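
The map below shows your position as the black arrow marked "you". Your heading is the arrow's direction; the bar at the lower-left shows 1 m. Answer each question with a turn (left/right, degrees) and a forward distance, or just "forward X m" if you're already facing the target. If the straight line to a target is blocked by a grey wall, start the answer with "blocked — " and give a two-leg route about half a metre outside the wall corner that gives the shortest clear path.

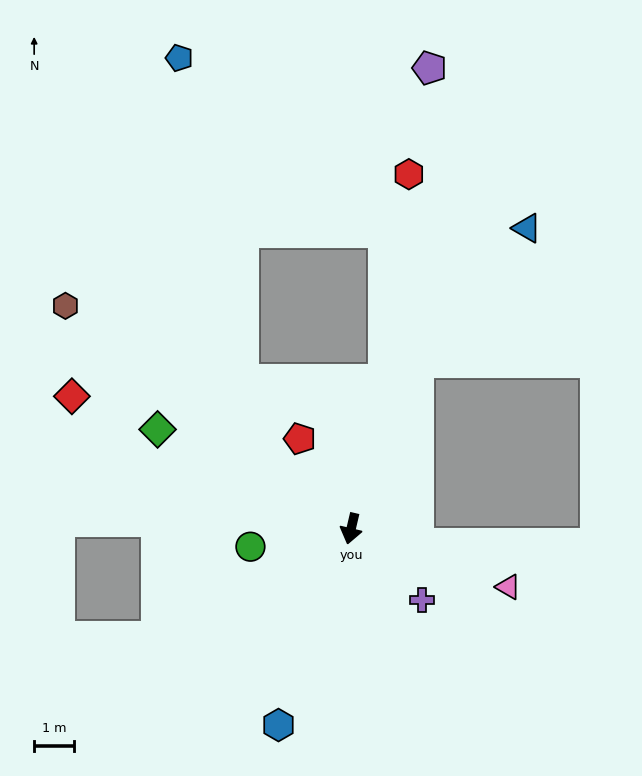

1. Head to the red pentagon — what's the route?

turn right 137°, forward 2.6 m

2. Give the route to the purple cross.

turn left 58°, forward 2.5 m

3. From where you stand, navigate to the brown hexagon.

turn right 115°, forward 9.1 m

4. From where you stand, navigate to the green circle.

turn right 67°, forward 2.6 m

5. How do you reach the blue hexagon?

turn right 7°, forward 5.2 m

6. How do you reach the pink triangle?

turn left 83°, forward 4.2 m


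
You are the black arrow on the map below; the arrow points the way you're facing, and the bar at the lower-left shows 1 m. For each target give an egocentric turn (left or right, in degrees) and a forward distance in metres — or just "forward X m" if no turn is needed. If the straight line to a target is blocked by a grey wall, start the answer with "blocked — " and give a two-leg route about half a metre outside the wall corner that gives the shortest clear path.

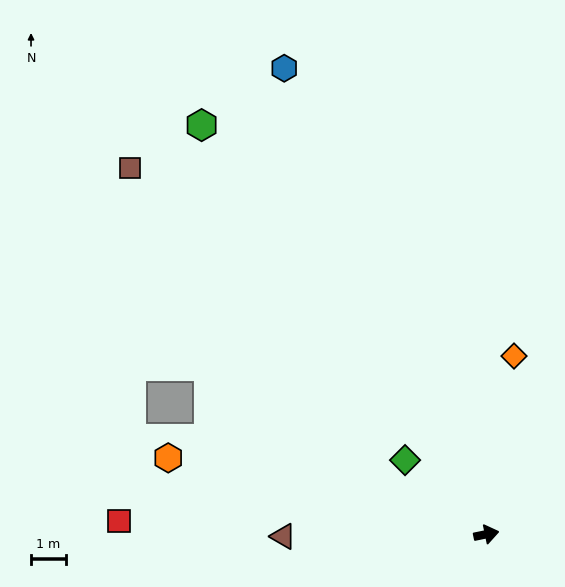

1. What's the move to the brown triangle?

turn left 169°, forward 5.8 m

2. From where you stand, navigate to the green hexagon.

turn left 113°, forward 14.3 m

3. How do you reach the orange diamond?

turn left 70°, forward 5.2 m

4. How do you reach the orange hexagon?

turn left 155°, forward 9.4 m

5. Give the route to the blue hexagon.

turn left 102°, forward 14.6 m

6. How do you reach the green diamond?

turn left 126°, forward 3.2 m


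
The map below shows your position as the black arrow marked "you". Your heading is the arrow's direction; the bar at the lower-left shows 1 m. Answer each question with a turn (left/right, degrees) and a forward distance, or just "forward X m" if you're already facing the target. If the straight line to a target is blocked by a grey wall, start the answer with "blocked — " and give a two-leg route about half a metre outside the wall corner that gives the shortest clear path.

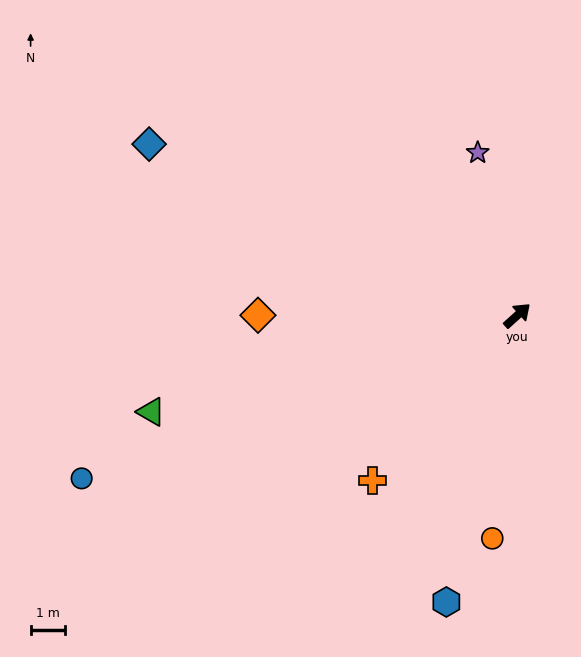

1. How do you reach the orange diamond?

turn left 138°, forward 7.5 m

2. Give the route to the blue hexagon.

turn right 146°, forward 8.6 m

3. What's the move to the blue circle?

turn left 158°, forward 13.5 m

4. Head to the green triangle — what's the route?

turn left 153°, forward 11.0 m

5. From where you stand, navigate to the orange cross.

turn right 173°, forward 6.4 m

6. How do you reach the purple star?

turn left 62°, forward 4.9 m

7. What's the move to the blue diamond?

turn left 113°, forward 11.8 m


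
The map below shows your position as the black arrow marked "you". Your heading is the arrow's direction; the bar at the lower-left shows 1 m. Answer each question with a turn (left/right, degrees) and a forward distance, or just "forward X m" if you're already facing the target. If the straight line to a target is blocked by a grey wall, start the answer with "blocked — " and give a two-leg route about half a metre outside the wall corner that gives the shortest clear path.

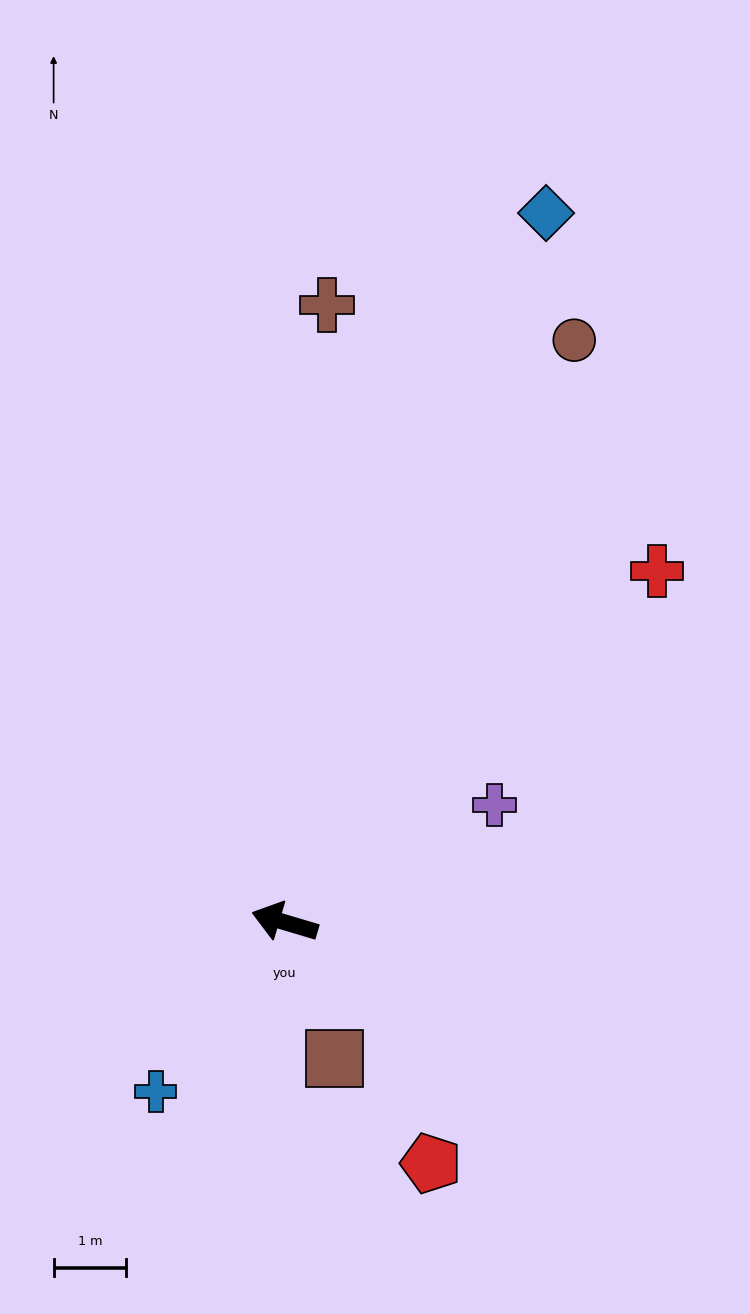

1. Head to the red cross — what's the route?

turn right 120°, forward 7.1 m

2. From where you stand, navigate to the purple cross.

turn right 134°, forward 3.3 m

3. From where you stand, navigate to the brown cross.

turn right 77°, forward 8.6 m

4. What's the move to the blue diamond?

turn right 94°, forward 10.5 m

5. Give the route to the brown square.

turn left 127°, forward 2.0 m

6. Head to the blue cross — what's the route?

turn left 69°, forward 2.9 m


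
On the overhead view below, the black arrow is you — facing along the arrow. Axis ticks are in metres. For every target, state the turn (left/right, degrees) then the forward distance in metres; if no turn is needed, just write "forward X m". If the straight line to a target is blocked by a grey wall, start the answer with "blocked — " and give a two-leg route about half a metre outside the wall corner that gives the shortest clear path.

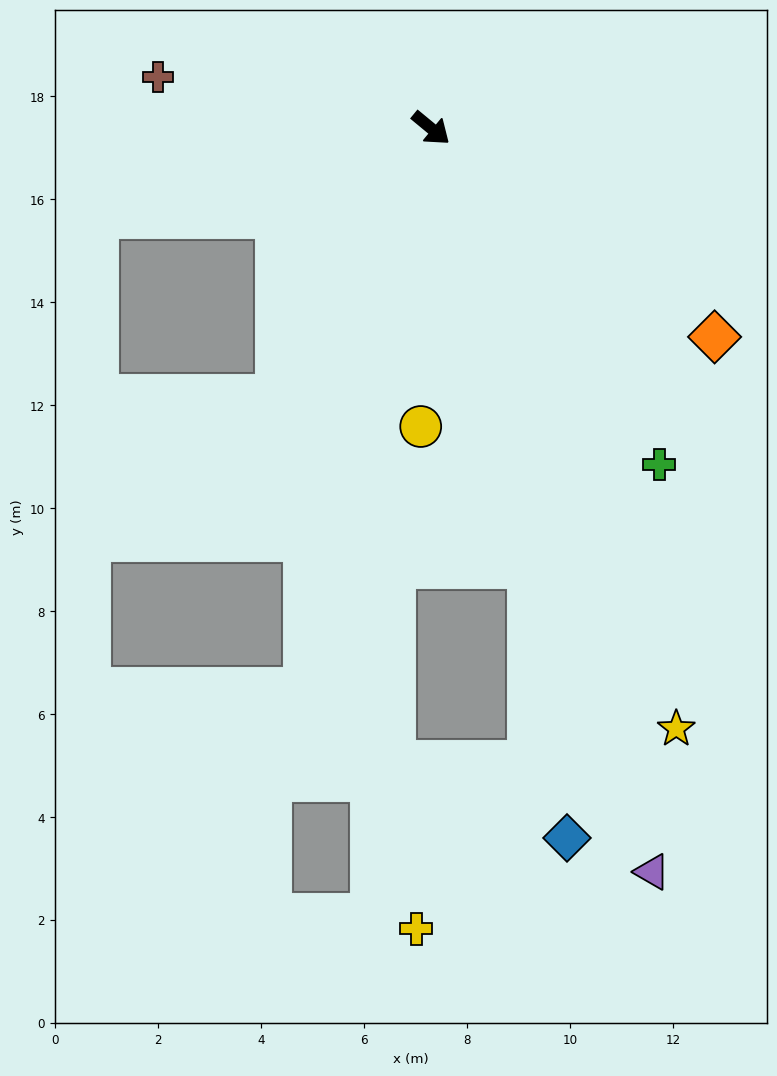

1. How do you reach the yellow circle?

turn right 52°, forward 5.8 m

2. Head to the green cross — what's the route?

turn right 16°, forward 7.9 m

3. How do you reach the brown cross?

turn right 151°, forward 5.4 m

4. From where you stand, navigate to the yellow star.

turn right 28°, forward 12.6 m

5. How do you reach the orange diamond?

turn left 3°, forward 6.8 m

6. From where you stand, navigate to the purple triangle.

turn right 34°, forward 15.1 m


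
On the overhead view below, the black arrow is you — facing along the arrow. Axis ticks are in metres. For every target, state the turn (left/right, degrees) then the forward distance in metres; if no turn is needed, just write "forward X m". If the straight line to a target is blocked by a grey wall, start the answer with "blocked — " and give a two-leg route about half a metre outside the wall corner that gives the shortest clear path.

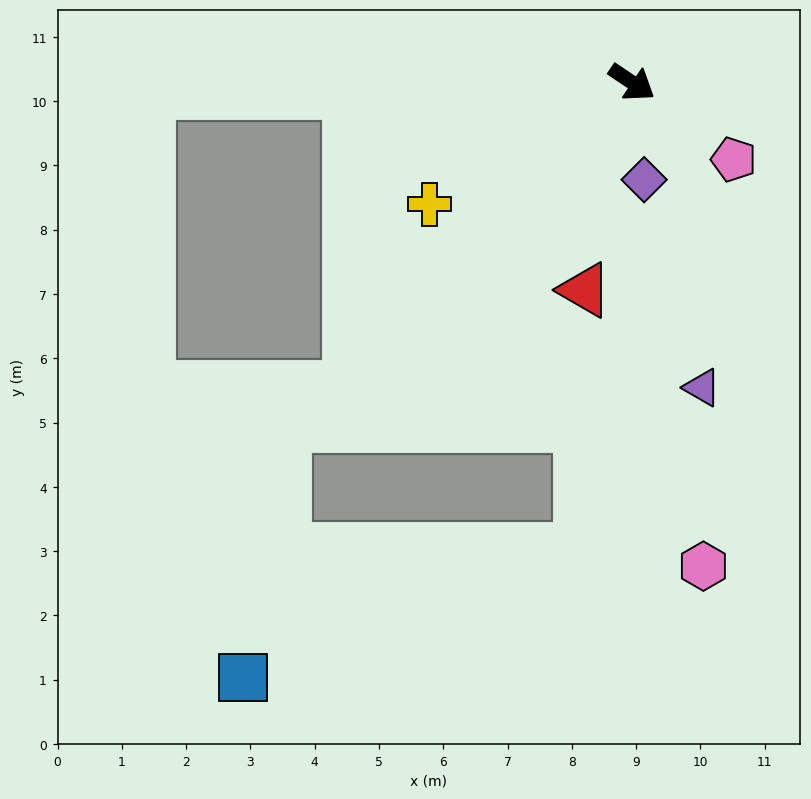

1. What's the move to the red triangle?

turn right 69°, forward 3.3 m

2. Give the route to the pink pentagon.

turn right 3°, forward 2.0 m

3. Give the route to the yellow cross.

turn right 115°, forward 3.7 m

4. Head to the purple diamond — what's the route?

turn right 49°, forward 1.5 m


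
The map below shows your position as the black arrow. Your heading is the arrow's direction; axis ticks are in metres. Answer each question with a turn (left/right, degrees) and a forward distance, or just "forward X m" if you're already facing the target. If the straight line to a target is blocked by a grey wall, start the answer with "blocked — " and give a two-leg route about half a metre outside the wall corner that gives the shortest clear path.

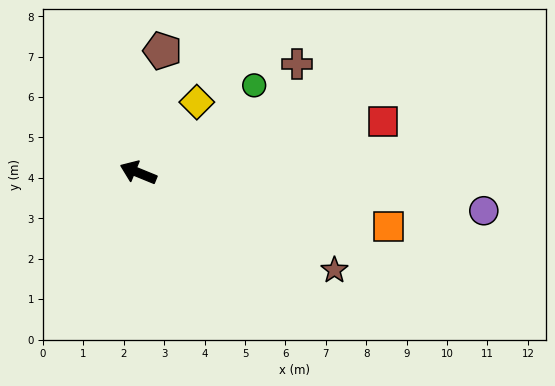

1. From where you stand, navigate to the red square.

turn right 146°, forward 6.2 m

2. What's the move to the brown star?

turn left 176°, forward 5.4 m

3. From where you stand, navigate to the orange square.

turn right 170°, forward 6.3 m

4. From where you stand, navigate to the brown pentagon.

turn right 79°, forward 3.1 m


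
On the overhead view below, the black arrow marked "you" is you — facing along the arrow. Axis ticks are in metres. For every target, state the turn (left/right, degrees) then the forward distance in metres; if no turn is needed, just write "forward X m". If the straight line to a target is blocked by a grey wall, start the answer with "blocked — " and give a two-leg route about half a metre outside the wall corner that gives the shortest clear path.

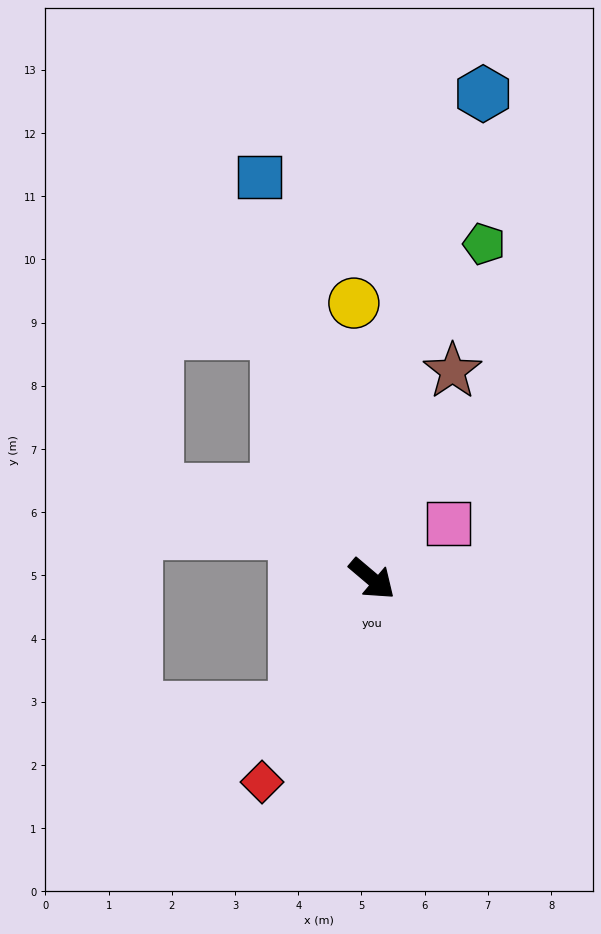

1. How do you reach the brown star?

turn left 109°, forward 3.5 m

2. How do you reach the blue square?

turn left 146°, forward 6.6 m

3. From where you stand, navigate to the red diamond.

turn right 78°, forward 3.7 m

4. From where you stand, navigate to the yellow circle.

turn left 134°, forward 4.4 m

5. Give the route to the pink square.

turn left 76°, forward 1.5 m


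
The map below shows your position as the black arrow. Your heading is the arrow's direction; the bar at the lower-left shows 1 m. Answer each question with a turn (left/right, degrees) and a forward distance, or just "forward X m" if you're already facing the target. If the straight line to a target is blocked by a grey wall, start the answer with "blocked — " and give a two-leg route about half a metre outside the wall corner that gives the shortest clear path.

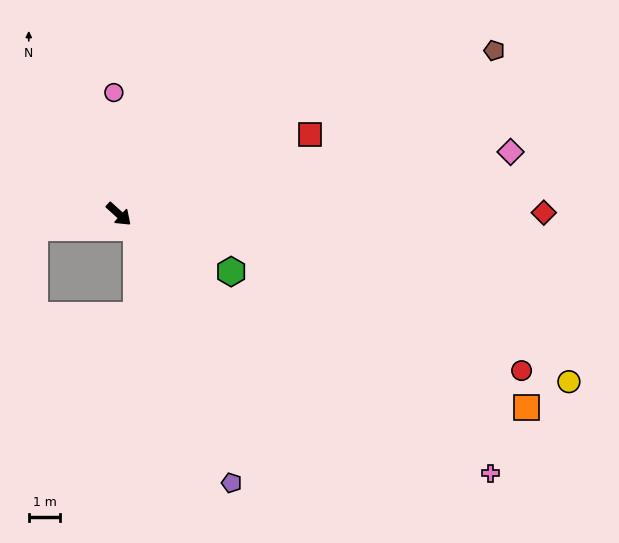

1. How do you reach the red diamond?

turn left 42°, forward 13.5 m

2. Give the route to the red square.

turn left 65°, forward 6.6 m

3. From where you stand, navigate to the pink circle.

turn left 135°, forward 3.9 m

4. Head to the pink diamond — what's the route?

turn left 51°, forward 12.6 m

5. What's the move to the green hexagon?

turn left 15°, forward 4.0 m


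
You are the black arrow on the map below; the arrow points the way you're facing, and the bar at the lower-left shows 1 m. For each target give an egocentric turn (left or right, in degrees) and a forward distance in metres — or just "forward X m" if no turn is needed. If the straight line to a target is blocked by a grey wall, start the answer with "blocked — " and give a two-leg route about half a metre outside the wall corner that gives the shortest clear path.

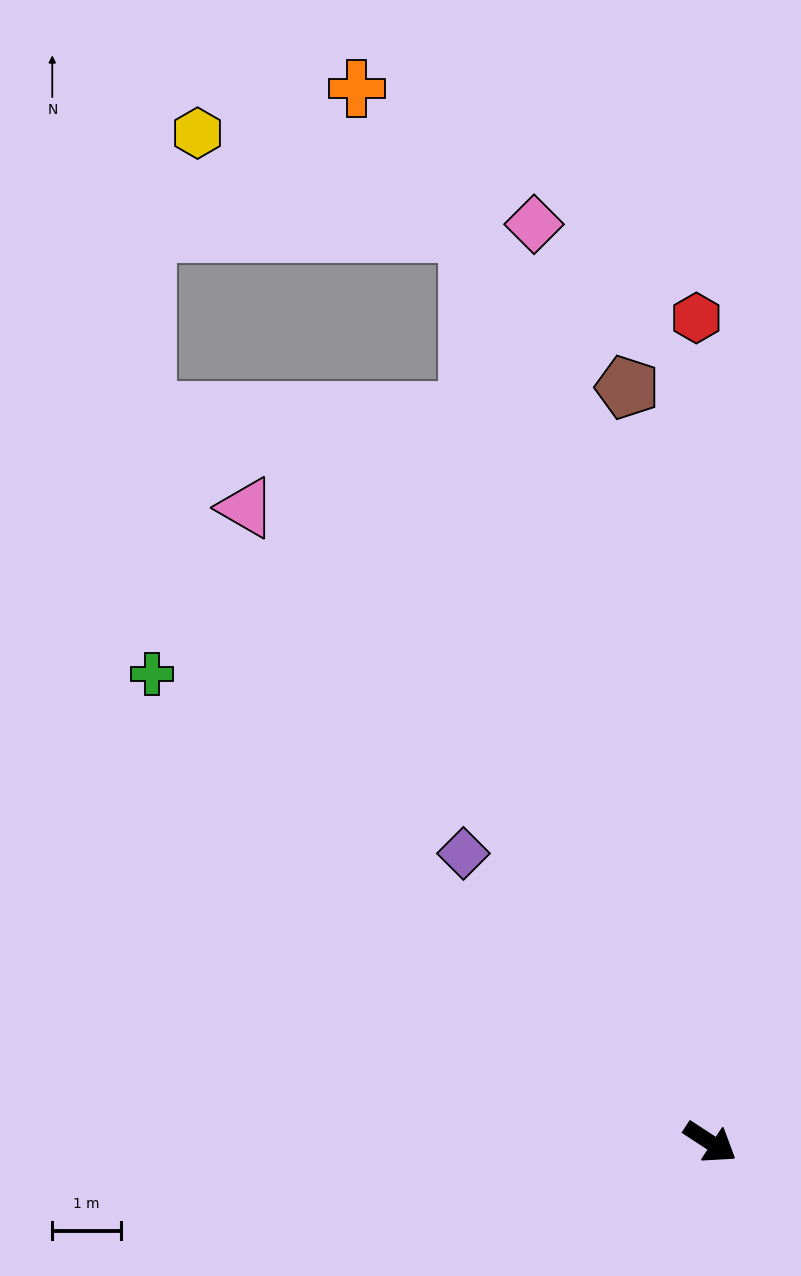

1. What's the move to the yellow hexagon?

blocked — turn left 138°, forward 13.7 m, then turn left 55°, forward 4.2 m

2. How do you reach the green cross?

turn left 173°, forward 10.6 m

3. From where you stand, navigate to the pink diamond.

turn left 134°, forward 13.6 m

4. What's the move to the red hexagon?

turn left 124°, forward 12.0 m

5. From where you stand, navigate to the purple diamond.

turn left 164°, forward 5.5 m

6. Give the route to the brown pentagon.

turn left 129°, forward 11.0 m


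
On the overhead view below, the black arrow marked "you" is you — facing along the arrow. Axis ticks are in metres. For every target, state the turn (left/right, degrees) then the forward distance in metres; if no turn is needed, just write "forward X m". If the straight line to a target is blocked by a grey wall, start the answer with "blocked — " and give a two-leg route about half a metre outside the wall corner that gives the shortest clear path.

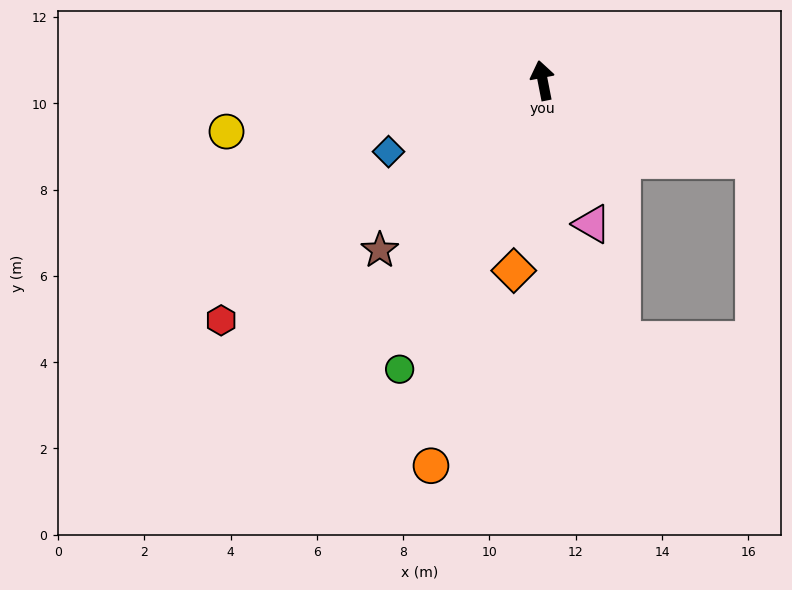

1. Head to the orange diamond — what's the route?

turn left 160°, forward 4.5 m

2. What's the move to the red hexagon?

turn left 116°, forward 9.3 m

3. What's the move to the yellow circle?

turn left 88°, forward 7.4 m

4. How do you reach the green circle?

turn left 143°, forward 7.5 m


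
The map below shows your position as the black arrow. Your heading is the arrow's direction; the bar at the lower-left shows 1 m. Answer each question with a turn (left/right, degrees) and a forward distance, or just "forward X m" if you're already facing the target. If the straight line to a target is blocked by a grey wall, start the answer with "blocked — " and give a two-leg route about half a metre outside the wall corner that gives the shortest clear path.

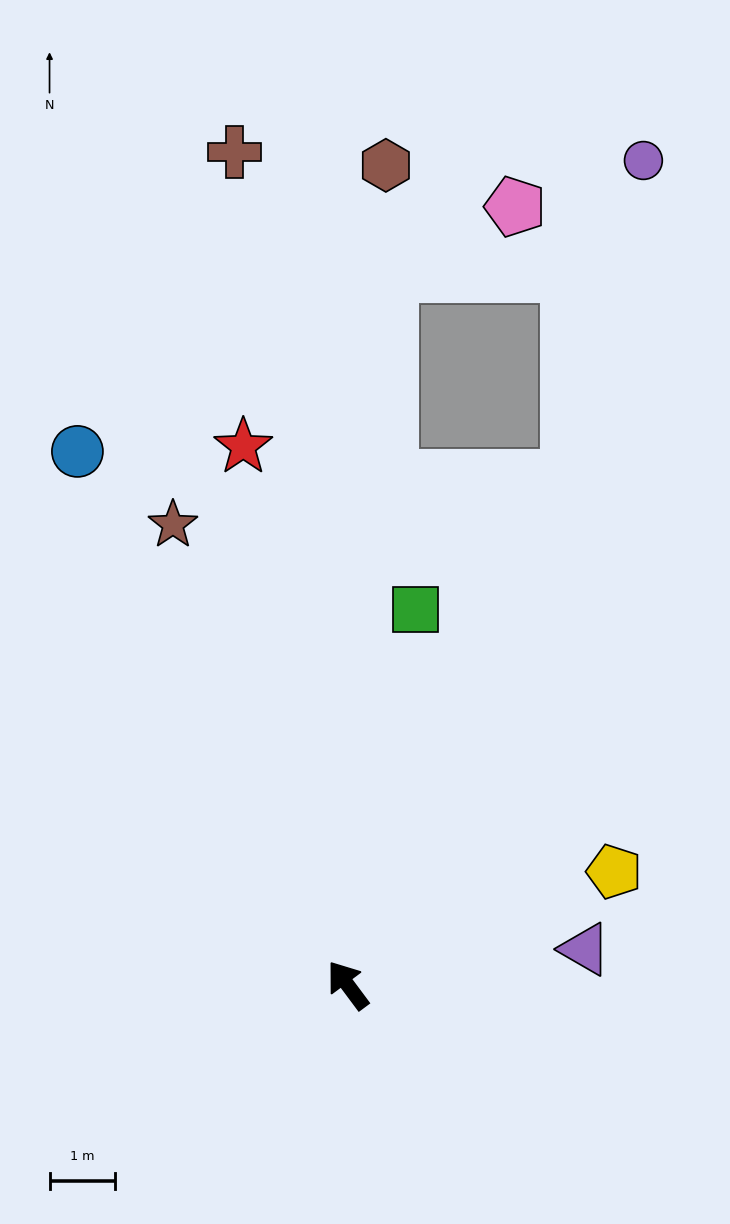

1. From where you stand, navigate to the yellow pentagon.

turn right 104°, forward 4.4 m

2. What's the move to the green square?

turn right 47°, forward 5.8 m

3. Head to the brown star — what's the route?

turn right 16°, forward 7.5 m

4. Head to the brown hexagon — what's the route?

turn right 39°, forward 12.5 m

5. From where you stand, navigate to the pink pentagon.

blocked — turn right 40°, forward 10.9 m, then turn right 58°, forward 2.2 m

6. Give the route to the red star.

turn right 26°, forward 8.4 m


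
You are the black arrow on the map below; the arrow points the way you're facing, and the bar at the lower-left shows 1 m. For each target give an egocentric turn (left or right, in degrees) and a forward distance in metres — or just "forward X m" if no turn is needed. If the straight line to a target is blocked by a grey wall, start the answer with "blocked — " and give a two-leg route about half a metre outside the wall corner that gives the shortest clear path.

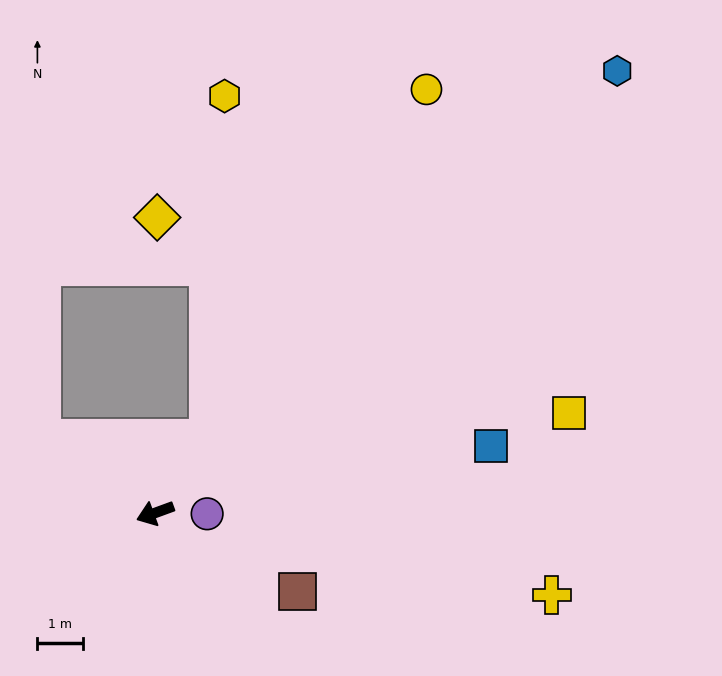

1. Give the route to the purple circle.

turn left 159°, forward 1.1 m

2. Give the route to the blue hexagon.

turn right 156°, forward 14.0 m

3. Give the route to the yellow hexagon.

blocked — turn right 146°, forward 2.0 m, then turn left 33°, forward 7.5 m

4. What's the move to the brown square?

turn left 131°, forward 3.6 m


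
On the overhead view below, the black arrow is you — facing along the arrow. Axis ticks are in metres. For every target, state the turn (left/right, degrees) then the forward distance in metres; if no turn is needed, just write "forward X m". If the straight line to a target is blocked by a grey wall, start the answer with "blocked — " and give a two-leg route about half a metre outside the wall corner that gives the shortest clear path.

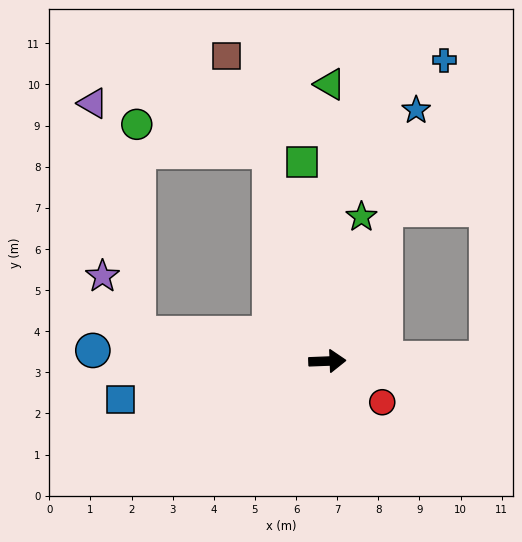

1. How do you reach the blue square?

turn right 172°, forward 5.1 m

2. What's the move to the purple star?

blocked — turn left 169°, forward 4.6 m, then turn right 49°, forward 1.6 m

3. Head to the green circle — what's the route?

blocked — turn left 103°, forward 5.3 m, then turn left 63°, forward 3.3 m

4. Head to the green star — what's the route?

turn left 74°, forward 3.6 m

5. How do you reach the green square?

turn left 95°, forward 4.9 m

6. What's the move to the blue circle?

turn left 175°, forward 5.7 m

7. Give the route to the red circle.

turn right 39°, forward 1.7 m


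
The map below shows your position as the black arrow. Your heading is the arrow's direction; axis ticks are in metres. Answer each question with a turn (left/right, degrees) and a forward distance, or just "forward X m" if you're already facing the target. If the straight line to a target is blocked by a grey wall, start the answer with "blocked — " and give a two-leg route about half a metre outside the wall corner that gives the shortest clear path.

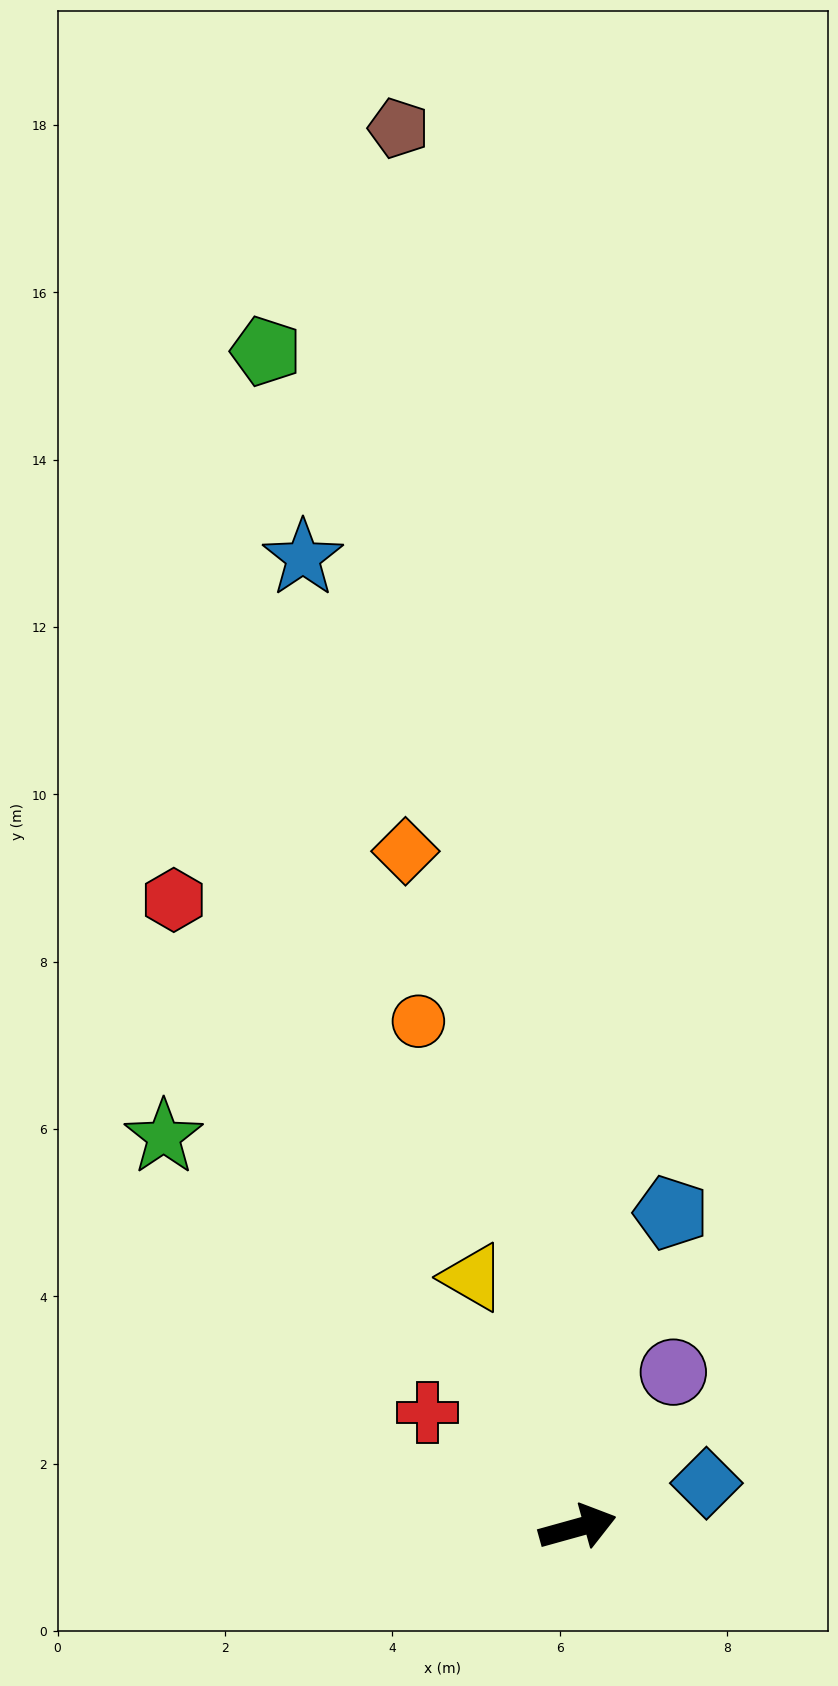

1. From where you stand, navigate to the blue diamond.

turn left 3°, forward 1.6 m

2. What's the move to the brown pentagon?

turn left 82°, forward 16.9 m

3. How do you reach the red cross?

turn left 127°, forward 2.3 m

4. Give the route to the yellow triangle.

turn left 97°, forward 3.2 m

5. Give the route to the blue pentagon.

turn left 58°, forward 3.9 m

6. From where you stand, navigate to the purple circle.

turn left 43°, forward 2.2 m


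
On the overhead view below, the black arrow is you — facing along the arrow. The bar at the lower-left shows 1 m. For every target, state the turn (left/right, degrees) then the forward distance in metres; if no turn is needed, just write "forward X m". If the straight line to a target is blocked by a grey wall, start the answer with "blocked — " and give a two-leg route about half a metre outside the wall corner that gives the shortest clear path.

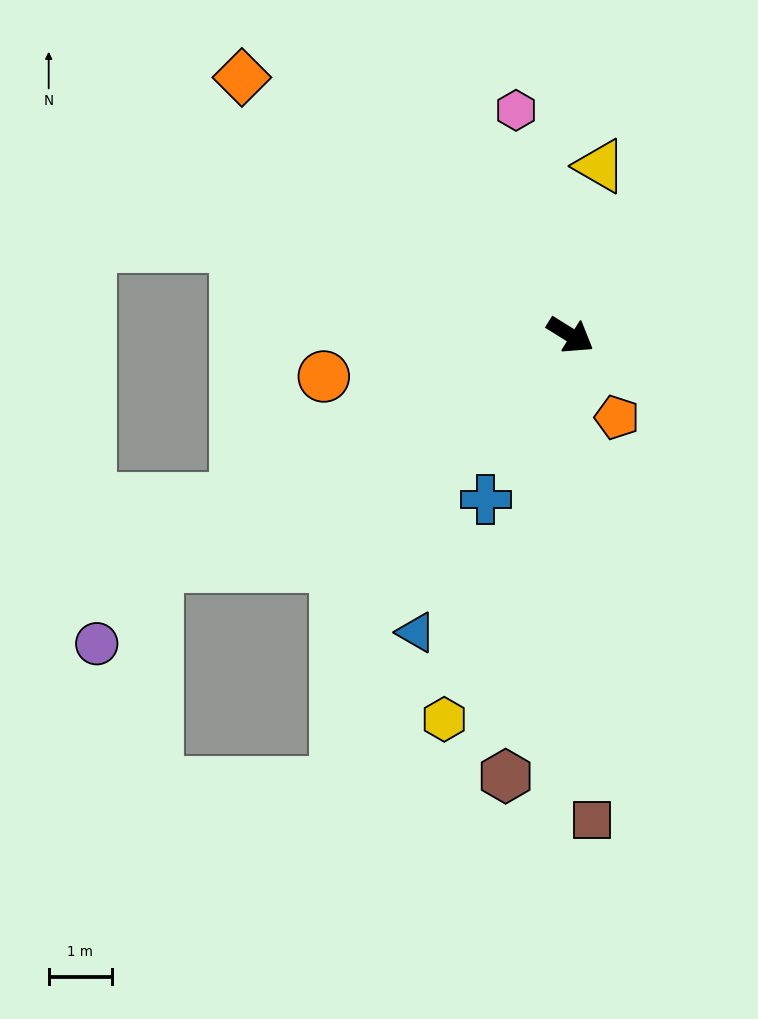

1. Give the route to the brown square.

turn right 56°, forward 7.7 m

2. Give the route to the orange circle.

turn right 139°, forward 4.0 m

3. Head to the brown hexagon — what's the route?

turn right 66°, forward 7.1 m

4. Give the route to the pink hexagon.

turn left 135°, forward 3.7 m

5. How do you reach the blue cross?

turn right 85°, forward 2.9 m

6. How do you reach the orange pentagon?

turn right 29°, forward 1.5 m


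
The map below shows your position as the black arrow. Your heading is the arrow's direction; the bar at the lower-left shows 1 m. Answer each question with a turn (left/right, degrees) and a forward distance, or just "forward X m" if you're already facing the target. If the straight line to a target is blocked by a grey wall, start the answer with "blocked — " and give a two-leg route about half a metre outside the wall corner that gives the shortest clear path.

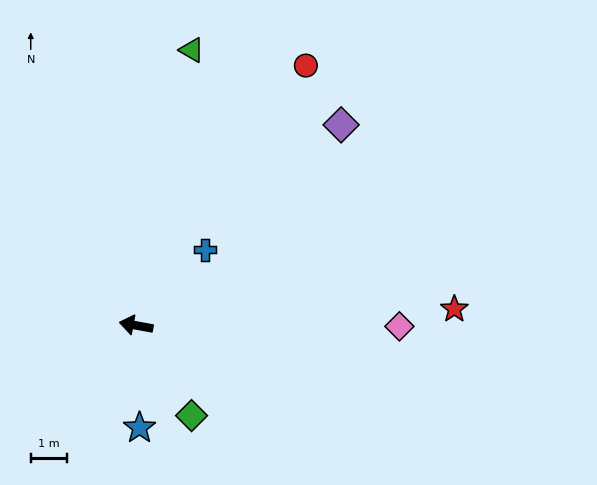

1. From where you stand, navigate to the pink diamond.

turn right 170°, forward 7.3 m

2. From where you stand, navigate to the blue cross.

turn right 122°, forward 2.8 m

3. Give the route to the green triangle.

turn right 91°, forward 7.7 m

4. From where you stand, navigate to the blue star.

turn left 102°, forward 2.8 m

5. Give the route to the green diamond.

turn left 132°, forward 2.9 m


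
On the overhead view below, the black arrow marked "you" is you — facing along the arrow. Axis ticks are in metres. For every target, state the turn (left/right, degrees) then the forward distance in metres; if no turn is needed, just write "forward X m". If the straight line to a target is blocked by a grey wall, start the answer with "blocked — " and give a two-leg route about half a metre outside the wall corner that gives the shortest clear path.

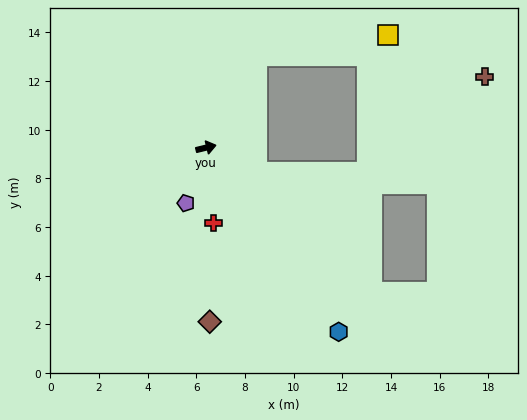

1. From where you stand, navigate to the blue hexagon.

turn right 68°, forward 9.3 m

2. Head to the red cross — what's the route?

turn right 98°, forward 3.1 m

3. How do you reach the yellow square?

blocked — turn left 47°, forward 4.3 m, then turn right 51°, forward 5.4 m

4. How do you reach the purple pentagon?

turn right 124°, forward 2.4 m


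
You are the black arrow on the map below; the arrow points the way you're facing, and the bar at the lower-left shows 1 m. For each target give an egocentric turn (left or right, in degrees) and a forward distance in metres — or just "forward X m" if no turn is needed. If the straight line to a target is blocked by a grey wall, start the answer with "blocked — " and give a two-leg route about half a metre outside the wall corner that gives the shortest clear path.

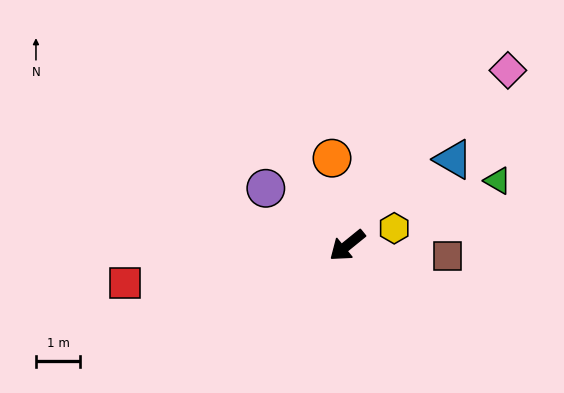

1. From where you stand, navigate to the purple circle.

turn right 74°, forward 2.3 m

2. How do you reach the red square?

turn right 30°, forward 5.1 m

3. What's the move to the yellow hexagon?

turn left 161°, forward 1.1 m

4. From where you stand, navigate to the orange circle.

turn right 119°, forward 2.0 m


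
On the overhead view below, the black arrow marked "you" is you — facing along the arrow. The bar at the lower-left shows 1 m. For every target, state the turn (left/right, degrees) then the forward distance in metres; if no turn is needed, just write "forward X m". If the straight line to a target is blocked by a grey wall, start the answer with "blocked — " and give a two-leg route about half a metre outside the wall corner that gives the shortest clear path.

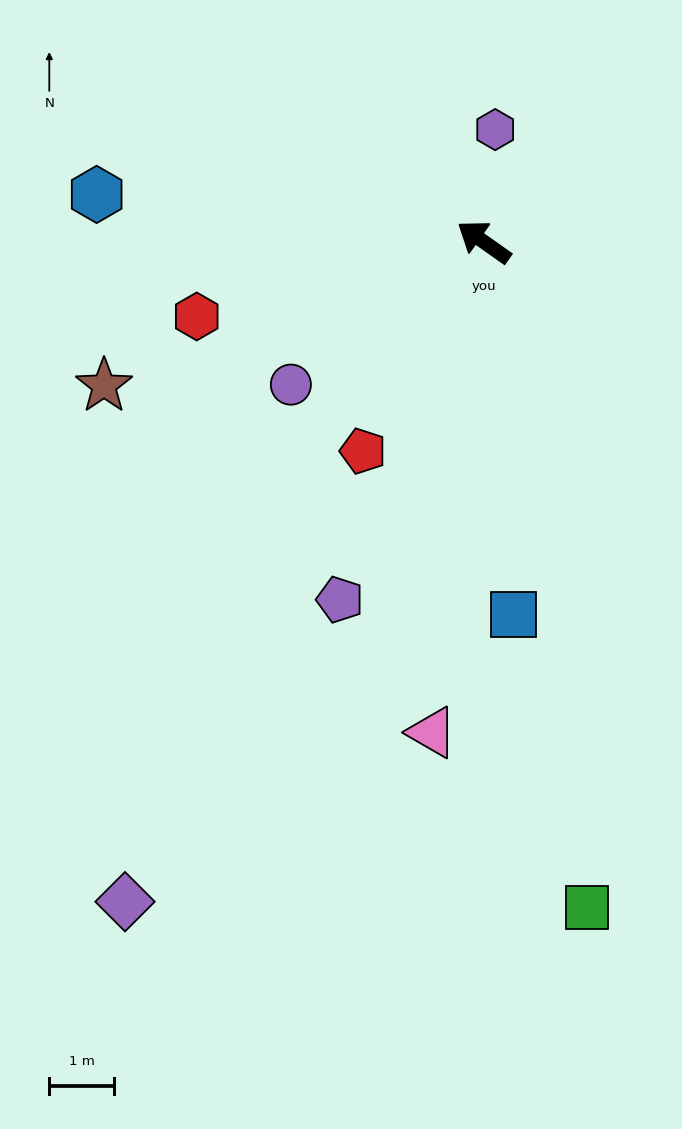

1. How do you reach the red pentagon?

turn left 95°, forward 3.8 m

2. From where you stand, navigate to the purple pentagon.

turn left 103°, forward 6.0 m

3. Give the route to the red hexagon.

turn left 50°, forward 4.6 m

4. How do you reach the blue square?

turn left 130°, forward 5.8 m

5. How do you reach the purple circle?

turn left 72°, forward 3.7 m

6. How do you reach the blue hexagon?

turn left 28°, forward 6.1 m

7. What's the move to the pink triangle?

turn left 119°, forward 7.7 m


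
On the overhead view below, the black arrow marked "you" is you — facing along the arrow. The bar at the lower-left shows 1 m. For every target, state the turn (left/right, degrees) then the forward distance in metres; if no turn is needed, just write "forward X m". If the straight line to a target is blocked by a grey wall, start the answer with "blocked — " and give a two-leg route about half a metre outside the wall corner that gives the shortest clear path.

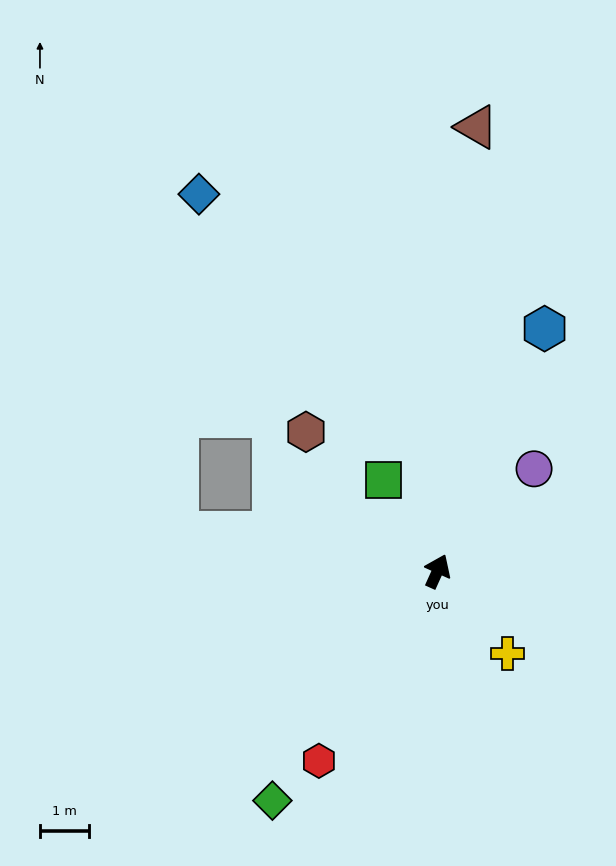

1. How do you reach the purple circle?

turn right 19°, forward 2.8 m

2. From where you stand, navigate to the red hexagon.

turn left 172°, forward 4.5 m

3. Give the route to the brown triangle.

turn left 19°, forward 9.0 m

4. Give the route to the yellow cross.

turn right 115°, forward 2.2 m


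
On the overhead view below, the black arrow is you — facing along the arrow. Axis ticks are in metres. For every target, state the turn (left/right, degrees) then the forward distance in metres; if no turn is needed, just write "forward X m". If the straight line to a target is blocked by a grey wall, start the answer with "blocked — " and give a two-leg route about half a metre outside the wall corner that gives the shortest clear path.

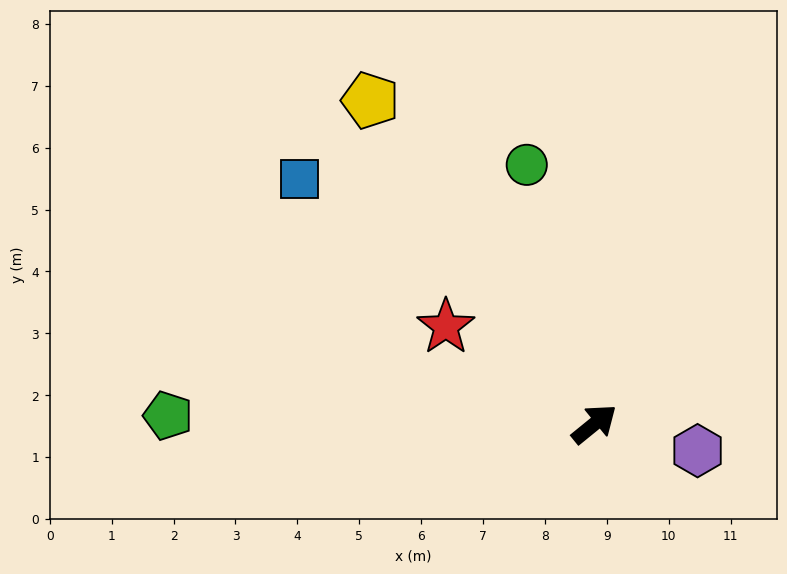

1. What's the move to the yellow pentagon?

turn left 86°, forward 6.4 m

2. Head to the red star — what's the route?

turn left 108°, forward 2.9 m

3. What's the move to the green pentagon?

turn left 140°, forward 6.9 m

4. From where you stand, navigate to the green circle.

turn left 66°, forward 4.3 m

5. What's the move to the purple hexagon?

turn right 54°, forward 1.7 m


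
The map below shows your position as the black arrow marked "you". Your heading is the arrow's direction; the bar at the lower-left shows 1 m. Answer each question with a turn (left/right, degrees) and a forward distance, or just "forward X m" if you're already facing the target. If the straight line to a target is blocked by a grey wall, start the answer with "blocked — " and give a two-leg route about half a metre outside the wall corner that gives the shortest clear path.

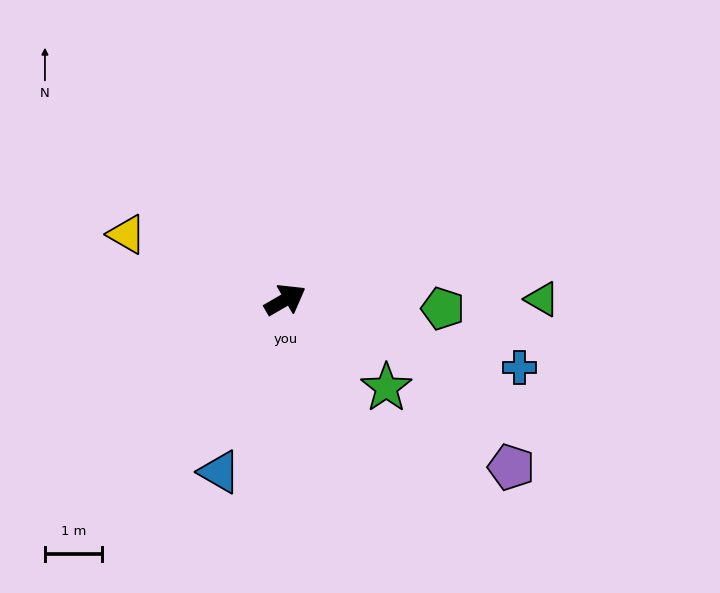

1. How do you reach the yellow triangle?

turn left 127°, forward 3.0 m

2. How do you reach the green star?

turn right 71°, forward 2.3 m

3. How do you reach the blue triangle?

turn right 141°, forward 3.2 m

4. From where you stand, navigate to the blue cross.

turn right 46°, forward 4.3 m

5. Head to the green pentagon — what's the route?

turn right 33°, forward 2.8 m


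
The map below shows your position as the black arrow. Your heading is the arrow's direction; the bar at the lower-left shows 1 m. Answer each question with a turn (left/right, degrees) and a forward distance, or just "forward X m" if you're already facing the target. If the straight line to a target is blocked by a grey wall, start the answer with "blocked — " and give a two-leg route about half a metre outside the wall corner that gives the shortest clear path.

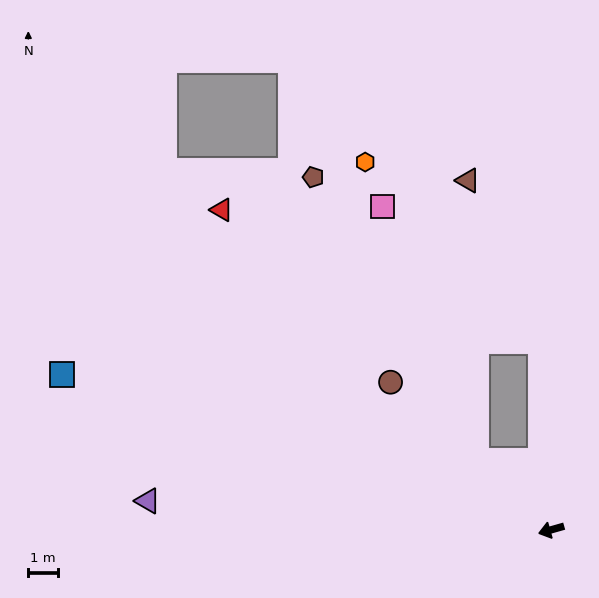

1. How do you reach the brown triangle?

blocked — turn right 102°, forward 6.4 m, then turn left 20°, forward 6.0 m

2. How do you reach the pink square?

blocked — turn right 59°, forward 3.5 m, then turn right 26°, forward 9.2 m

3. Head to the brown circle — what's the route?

turn right 58°, forward 7.4 m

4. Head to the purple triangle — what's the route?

turn right 20°, forward 13.7 m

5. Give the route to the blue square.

turn right 33°, forward 17.4 m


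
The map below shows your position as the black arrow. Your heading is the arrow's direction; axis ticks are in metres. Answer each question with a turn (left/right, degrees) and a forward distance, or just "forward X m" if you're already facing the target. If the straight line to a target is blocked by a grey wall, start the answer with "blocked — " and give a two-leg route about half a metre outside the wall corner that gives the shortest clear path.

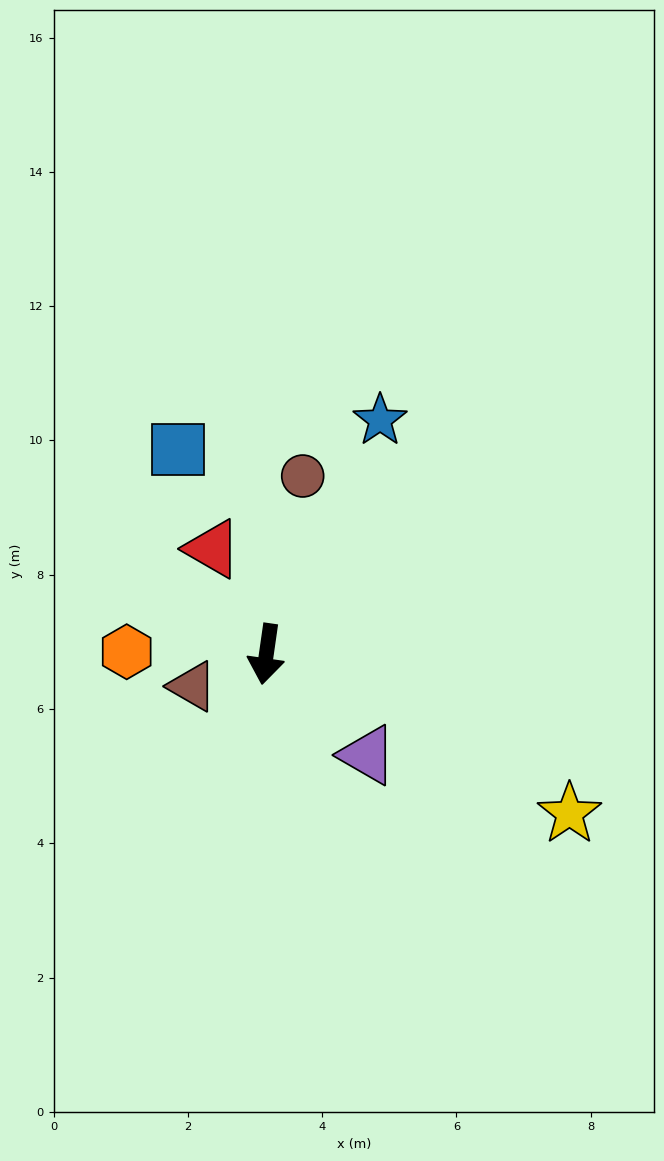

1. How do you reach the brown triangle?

turn right 58°, forward 1.2 m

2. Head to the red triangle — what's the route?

turn right 145°, forward 1.8 m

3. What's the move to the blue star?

turn left 162°, forward 3.9 m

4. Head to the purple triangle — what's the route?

turn left 53°, forward 2.1 m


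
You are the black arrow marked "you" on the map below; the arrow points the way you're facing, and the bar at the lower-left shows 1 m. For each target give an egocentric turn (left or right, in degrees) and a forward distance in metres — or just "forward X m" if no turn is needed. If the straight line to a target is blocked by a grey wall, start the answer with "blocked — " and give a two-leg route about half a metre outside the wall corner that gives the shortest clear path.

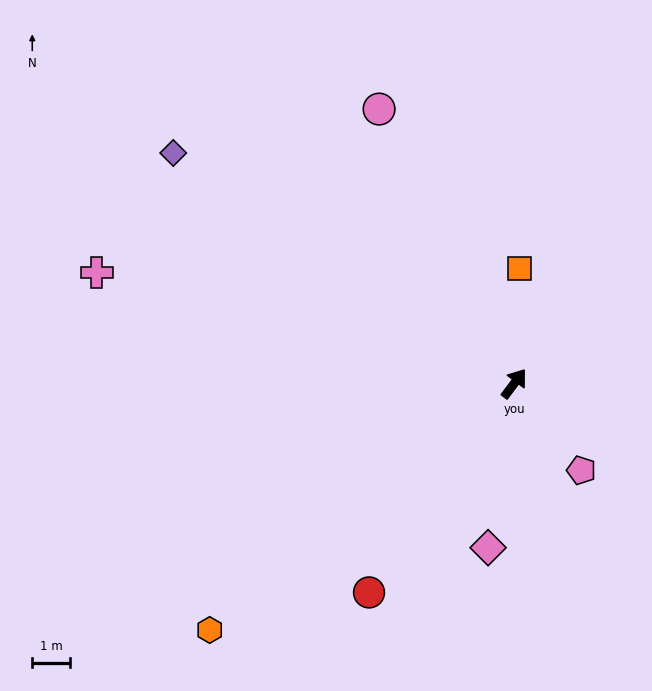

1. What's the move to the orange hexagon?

turn left 166°, forward 10.3 m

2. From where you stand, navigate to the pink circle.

turn left 63°, forward 8.0 m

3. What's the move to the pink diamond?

turn right 152°, forward 4.4 m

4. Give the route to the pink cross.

turn left 112°, forward 11.3 m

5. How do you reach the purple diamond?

turn left 93°, forward 10.8 m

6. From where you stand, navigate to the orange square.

turn left 34°, forward 3.0 m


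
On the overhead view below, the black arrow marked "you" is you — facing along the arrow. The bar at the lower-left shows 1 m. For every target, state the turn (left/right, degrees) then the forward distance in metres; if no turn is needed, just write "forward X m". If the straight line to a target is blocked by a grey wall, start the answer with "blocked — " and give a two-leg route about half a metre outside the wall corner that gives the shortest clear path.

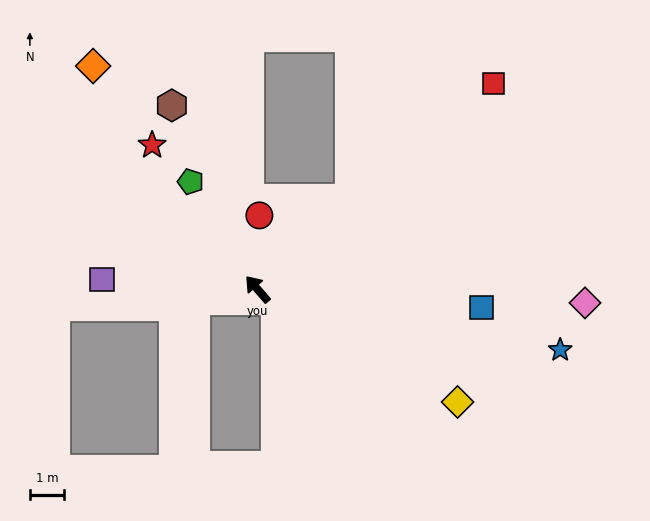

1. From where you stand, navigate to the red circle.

turn right 42°, forward 2.2 m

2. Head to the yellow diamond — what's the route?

turn right 160°, forward 6.7 m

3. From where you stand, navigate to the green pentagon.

turn right 9°, forward 3.7 m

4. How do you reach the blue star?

turn right 142°, forward 9.0 m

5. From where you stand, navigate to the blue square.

turn right 136°, forward 6.5 m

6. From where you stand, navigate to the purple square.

turn left 46°, forward 4.5 m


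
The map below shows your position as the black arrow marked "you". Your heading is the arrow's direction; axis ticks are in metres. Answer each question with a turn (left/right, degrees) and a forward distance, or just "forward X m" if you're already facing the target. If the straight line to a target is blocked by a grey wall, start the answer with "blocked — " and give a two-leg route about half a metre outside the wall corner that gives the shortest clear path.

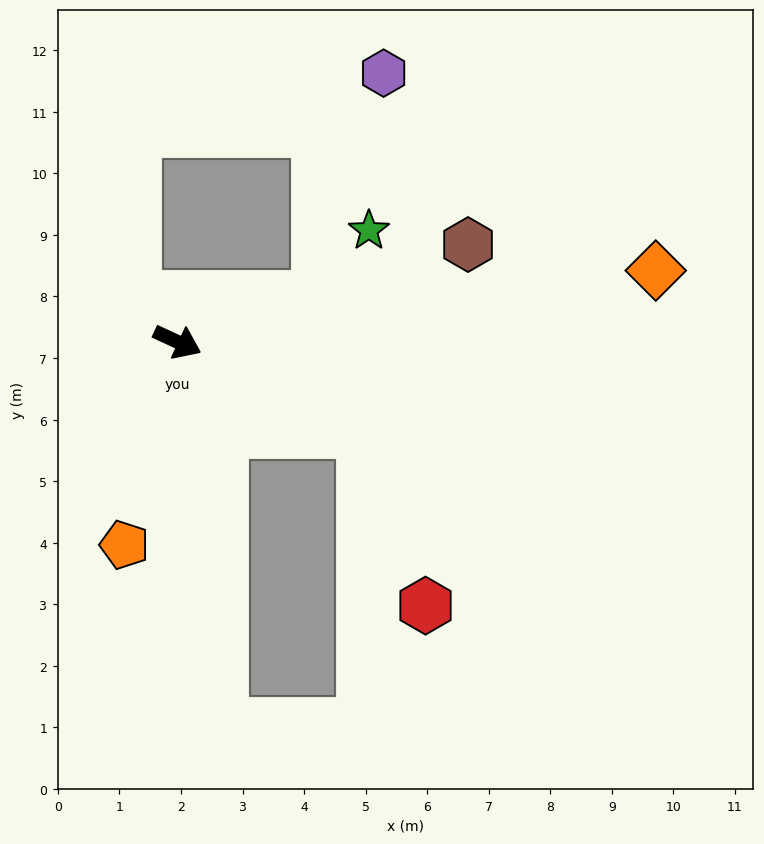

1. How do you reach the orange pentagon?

turn right 80°, forward 3.4 m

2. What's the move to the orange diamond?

turn left 33°, forward 7.9 m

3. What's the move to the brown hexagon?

turn left 43°, forward 5.0 m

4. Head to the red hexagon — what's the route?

blocked — forward 3.4 m, then turn right 45°, forward 3.0 m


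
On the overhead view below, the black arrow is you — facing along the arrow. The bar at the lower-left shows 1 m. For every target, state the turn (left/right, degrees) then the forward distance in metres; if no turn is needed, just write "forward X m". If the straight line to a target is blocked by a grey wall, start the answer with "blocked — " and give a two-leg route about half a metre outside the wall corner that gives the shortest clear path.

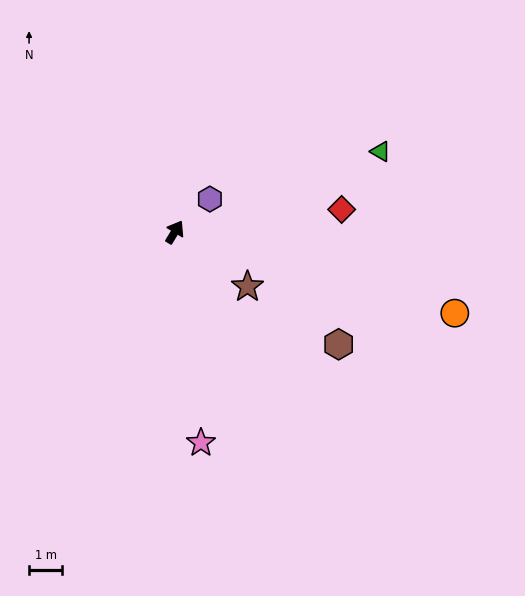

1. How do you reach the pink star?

turn right 142°, forward 6.4 m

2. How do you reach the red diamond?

turn right 51°, forward 5.1 m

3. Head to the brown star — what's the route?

turn right 96°, forward 2.7 m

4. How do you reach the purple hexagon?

turn right 16°, forward 1.5 m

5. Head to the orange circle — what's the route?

turn right 75°, forward 8.8 m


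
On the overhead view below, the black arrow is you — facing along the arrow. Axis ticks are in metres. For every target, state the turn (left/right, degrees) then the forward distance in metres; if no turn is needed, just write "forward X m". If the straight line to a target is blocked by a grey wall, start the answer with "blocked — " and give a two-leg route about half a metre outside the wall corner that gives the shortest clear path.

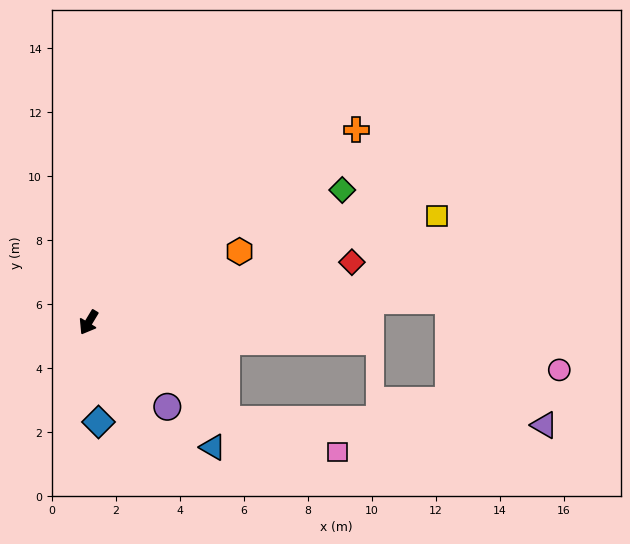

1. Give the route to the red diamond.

turn left 134°, forward 8.4 m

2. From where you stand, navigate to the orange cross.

turn left 157°, forward 10.3 m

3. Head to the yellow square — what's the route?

turn left 138°, forward 11.4 m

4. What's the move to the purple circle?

turn left 74°, forward 3.6 m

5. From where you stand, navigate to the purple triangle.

blocked — turn left 86°, forward 5.3 m, then turn left 34°, forward 9.9 m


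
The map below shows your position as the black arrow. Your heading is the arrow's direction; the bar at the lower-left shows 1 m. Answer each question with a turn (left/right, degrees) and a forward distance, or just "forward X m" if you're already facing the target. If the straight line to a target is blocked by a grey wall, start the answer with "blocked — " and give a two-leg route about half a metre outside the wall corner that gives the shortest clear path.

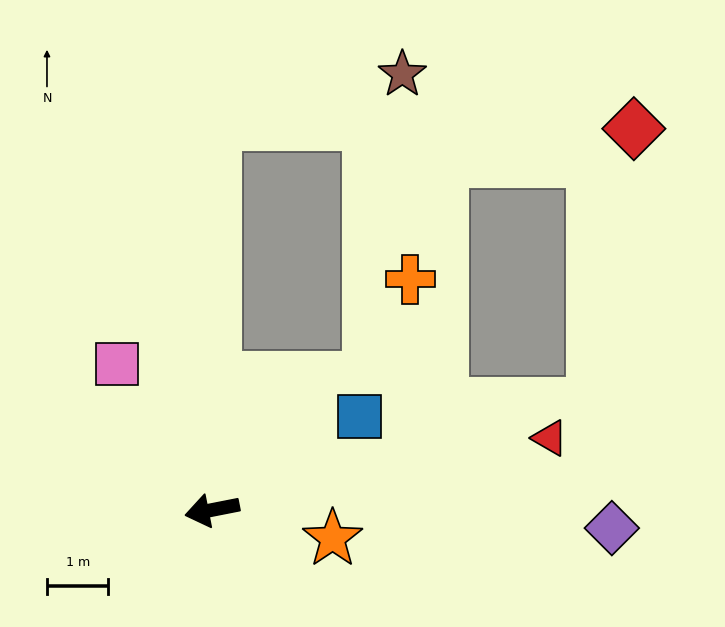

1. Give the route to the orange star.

turn left 156°, forward 2.0 m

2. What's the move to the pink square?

turn right 68°, forward 2.8 m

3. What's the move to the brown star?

blocked — turn right 102°, forward 6.3 m, then turn right 74°, forward 3.1 m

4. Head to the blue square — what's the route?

turn right 159°, forward 2.8 m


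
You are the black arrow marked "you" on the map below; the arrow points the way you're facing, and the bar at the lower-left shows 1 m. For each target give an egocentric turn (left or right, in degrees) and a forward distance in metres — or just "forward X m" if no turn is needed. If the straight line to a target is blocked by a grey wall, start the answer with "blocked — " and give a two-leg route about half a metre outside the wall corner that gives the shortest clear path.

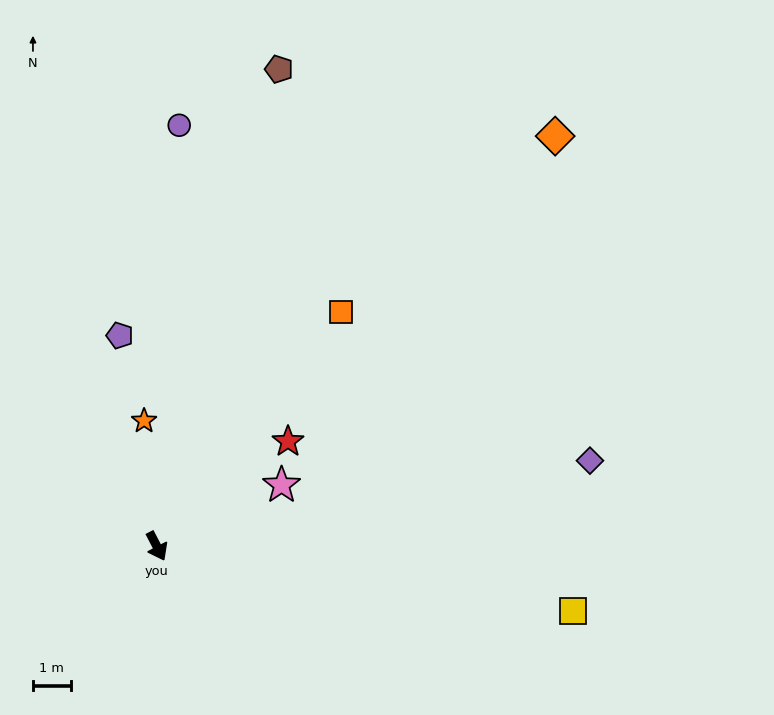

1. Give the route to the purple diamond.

turn left 74°, forward 11.7 m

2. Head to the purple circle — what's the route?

turn left 150°, forward 11.2 m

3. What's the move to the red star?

turn left 101°, forward 4.4 m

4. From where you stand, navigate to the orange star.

turn left 158°, forward 3.3 m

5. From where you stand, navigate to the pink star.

turn left 89°, forward 3.7 m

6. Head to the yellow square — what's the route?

turn left 54°, forward 11.2 m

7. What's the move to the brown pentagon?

turn left 138°, forward 13.0 m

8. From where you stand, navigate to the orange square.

turn left 114°, forward 7.9 m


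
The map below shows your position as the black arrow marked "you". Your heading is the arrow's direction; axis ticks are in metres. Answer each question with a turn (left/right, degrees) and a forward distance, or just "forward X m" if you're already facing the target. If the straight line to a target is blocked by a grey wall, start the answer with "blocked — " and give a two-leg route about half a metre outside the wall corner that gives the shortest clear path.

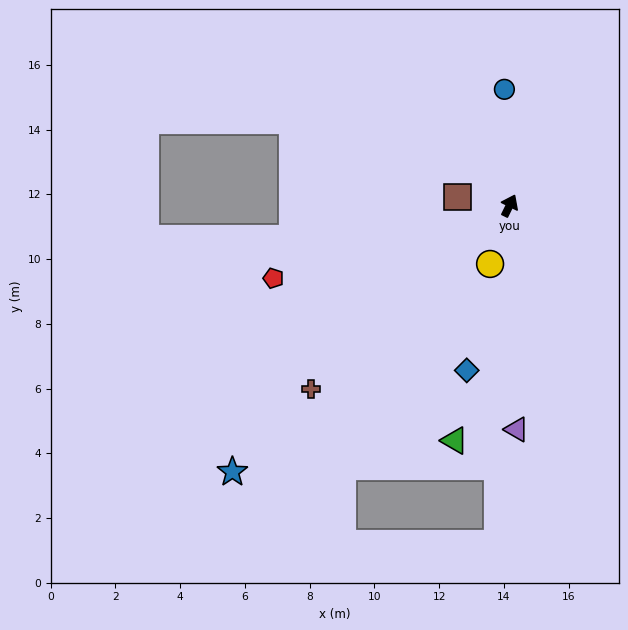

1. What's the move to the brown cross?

turn left 159°, forward 8.3 m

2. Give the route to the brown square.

turn left 107°, forward 1.6 m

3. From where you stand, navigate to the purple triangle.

turn right 152°, forward 6.9 m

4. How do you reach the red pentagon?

turn left 133°, forward 7.6 m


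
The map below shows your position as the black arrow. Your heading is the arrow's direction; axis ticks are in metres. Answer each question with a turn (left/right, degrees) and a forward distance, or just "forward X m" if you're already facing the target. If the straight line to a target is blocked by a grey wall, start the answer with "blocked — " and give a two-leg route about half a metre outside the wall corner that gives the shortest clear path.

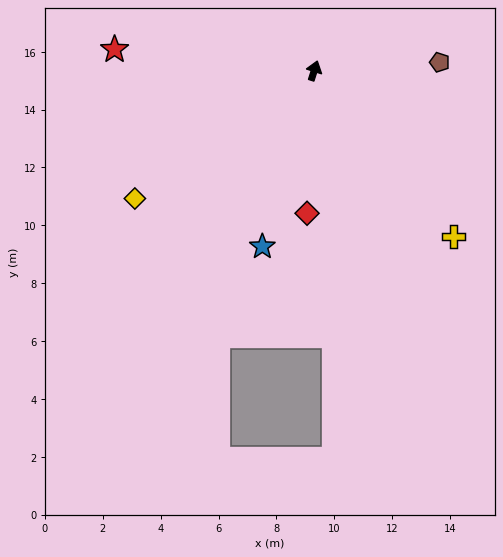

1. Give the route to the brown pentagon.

turn right 69°, forward 4.3 m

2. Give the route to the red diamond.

turn right 165°, forward 4.9 m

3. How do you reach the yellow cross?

turn right 122°, forward 7.5 m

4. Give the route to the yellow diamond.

turn left 143°, forward 7.6 m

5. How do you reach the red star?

turn left 102°, forward 6.9 m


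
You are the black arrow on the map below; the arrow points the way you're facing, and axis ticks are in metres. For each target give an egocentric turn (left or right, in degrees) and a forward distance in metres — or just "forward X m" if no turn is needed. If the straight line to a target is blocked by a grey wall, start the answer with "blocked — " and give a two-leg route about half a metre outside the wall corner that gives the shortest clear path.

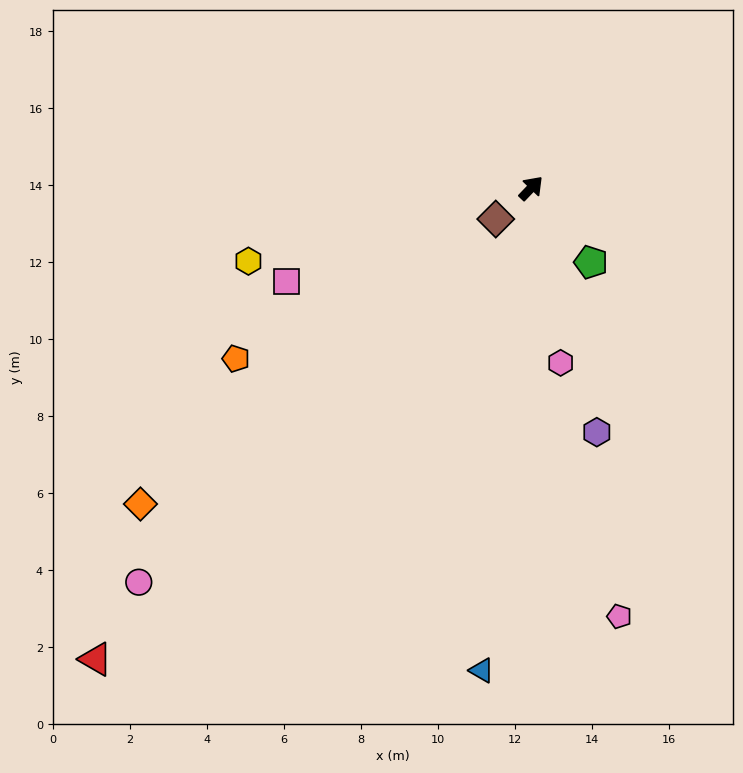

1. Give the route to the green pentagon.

turn right 97°, forward 2.5 m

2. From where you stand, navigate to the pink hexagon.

turn right 127°, forward 4.6 m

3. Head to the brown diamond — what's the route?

turn left 175°, forward 1.2 m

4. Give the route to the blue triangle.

turn right 142°, forward 12.6 m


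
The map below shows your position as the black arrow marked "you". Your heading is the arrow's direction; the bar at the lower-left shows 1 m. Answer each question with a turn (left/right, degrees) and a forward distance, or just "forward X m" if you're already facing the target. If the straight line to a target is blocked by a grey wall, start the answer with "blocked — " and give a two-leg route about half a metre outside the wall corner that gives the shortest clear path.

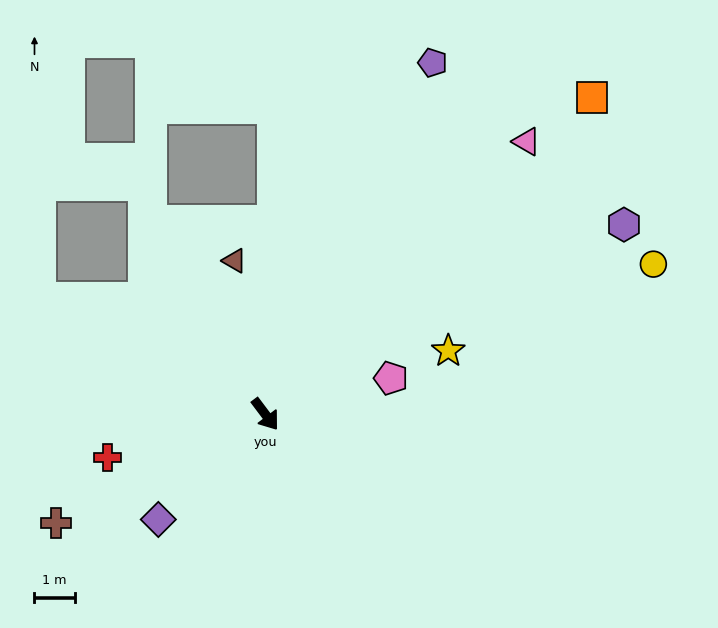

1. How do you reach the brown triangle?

turn left 154°, forward 3.9 m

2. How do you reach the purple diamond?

turn right 82°, forward 3.7 m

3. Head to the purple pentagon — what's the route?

turn left 118°, forward 9.6 m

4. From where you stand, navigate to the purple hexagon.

turn left 81°, forward 10.0 m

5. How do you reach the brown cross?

turn right 100°, forward 5.8 m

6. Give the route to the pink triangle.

turn left 99°, forward 9.3 m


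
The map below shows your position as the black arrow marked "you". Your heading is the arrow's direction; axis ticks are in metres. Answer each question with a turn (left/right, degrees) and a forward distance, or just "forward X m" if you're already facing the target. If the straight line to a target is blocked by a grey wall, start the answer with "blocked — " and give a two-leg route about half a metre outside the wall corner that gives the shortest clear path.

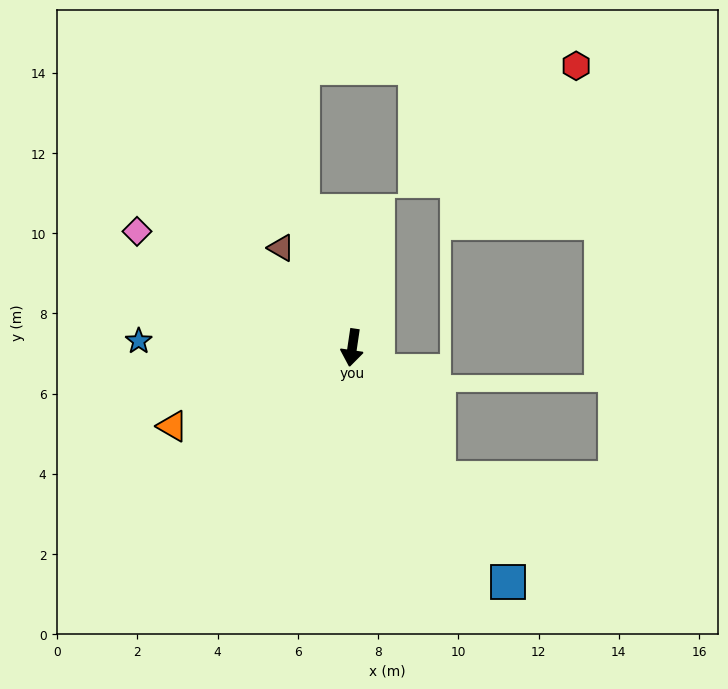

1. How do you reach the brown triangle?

turn right 136°, forward 3.1 m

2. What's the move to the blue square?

turn left 42°, forward 7.0 m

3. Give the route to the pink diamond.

turn right 110°, forward 6.1 m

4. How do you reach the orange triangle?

turn right 58°, forward 4.9 m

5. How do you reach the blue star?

turn right 83°, forward 5.3 m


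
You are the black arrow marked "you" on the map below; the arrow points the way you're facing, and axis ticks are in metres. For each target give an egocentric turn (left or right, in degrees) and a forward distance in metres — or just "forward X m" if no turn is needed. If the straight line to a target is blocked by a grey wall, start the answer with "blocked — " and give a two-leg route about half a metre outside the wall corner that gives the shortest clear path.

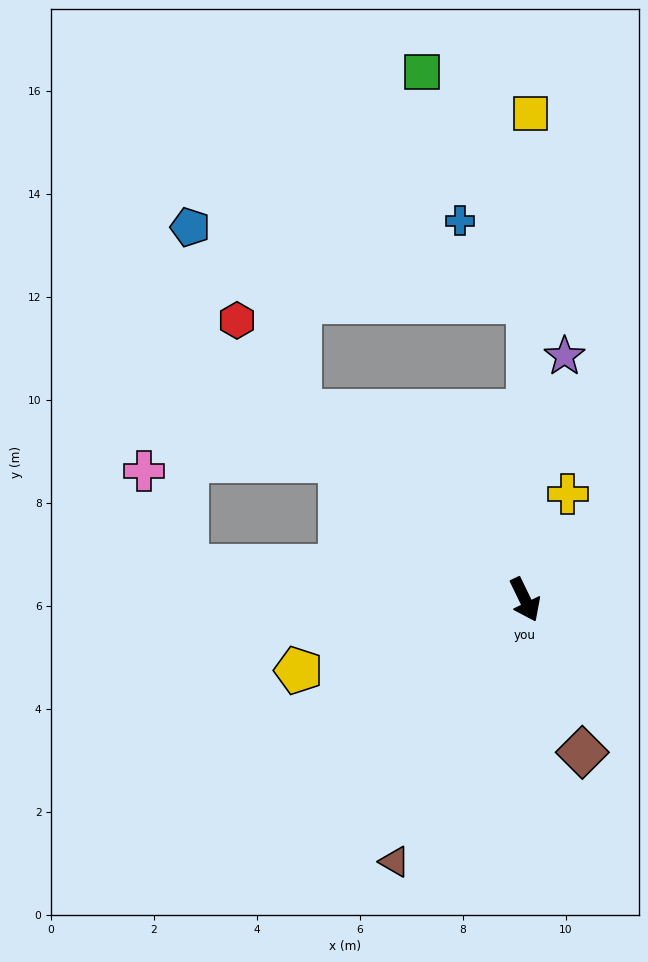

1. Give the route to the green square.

blocked — turn left 154°, forward 5.8 m, then turn left 25°, forward 4.9 m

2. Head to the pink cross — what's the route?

blocked — turn right 121°, forward 6.6 m, then turn right 61°, forward 2.0 m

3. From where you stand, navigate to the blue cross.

blocked — turn left 154°, forward 5.8 m, then turn left 40°, forward 2.1 m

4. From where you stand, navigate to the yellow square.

turn left 154°, forward 9.4 m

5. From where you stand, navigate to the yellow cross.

turn left 132°, forward 2.2 m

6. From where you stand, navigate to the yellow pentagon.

turn right 98°, forward 4.6 m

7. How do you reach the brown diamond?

turn right 5°, forward 3.2 m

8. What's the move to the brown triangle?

turn right 52°, forward 5.7 m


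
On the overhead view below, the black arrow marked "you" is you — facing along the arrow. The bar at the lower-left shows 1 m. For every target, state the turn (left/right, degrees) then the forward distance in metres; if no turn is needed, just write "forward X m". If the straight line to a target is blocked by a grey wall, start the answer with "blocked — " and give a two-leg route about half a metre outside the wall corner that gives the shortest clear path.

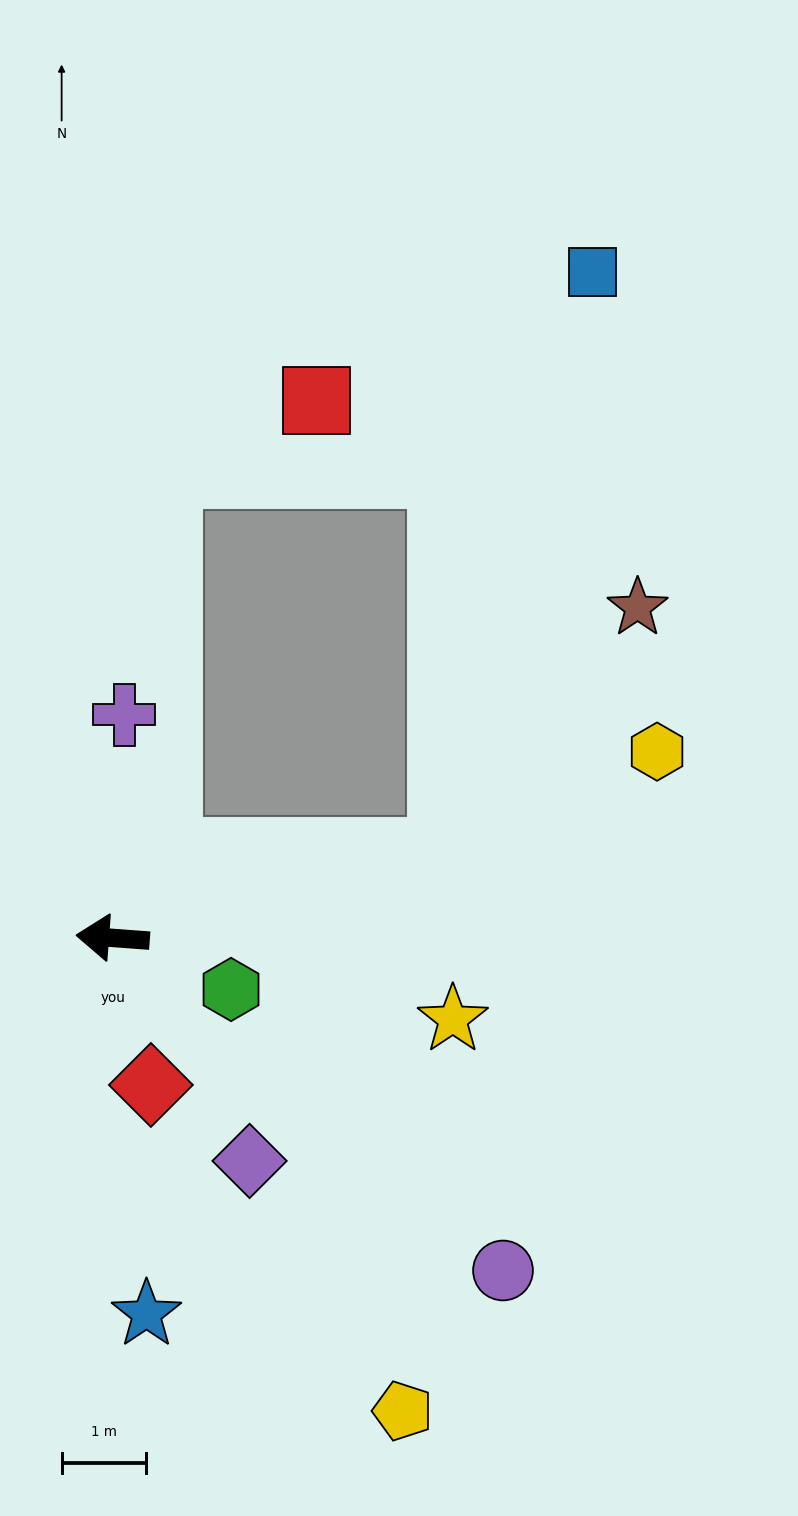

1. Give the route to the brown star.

blocked — turn right 162°, forward 4.0 m, then turn left 38°, forward 3.7 m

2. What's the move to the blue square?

blocked — turn right 162°, forward 4.0 m, then turn left 62°, forward 7.1 m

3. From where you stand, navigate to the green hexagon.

turn left 161°, forward 1.5 m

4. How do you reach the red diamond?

turn left 109°, forward 1.8 m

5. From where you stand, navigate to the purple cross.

turn right 89°, forward 2.6 m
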